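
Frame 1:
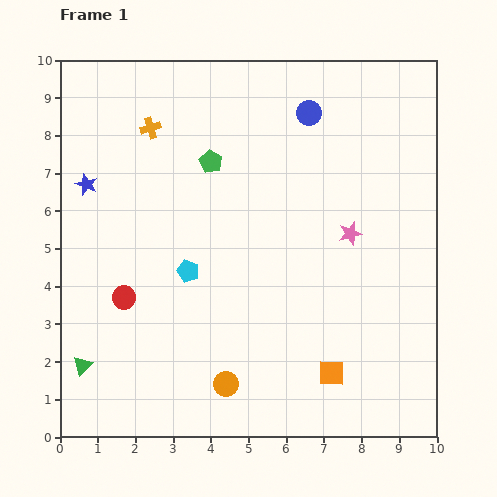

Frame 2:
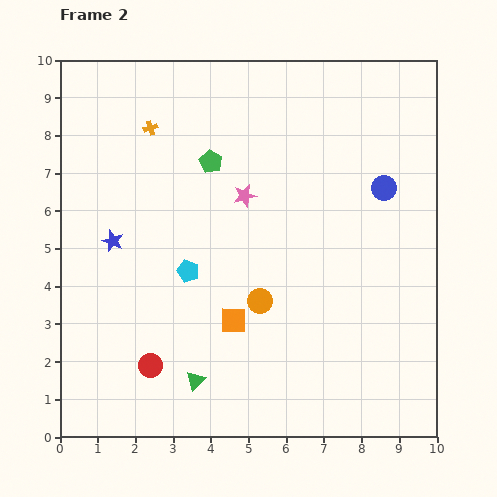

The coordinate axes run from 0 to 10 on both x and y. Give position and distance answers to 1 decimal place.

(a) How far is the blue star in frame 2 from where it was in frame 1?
1.7

The blue star moved from (0.7, 6.7) to (1.4, 5.2), a distance of √(0.7² + 1.5²) ≈ 1.7.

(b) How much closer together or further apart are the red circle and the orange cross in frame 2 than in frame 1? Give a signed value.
+1.7

Distance in frame 1: 4.6. Distance in frame 2: 6.3.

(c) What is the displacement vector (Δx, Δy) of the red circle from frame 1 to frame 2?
(0.7, -1.8)

The red circle was at (1.7, 3.7) in frame 1 and (2.4, 1.9) in frame 2.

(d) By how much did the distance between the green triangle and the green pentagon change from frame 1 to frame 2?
-0.6

Distance in frame 1: 6.4. Distance in frame 2: 5.8.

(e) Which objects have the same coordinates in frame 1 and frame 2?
the cyan pentagon, the green pentagon, the orange cross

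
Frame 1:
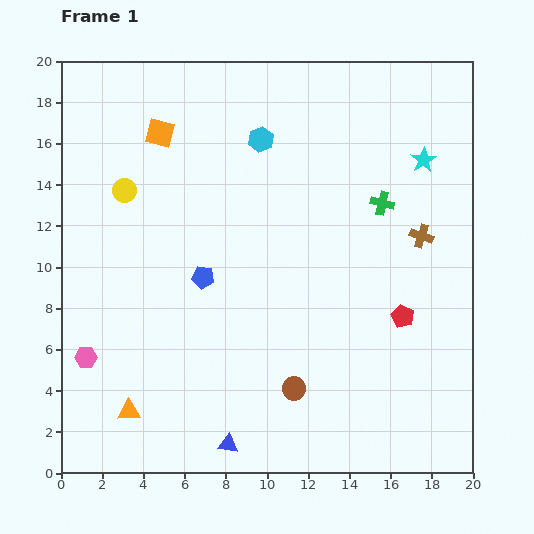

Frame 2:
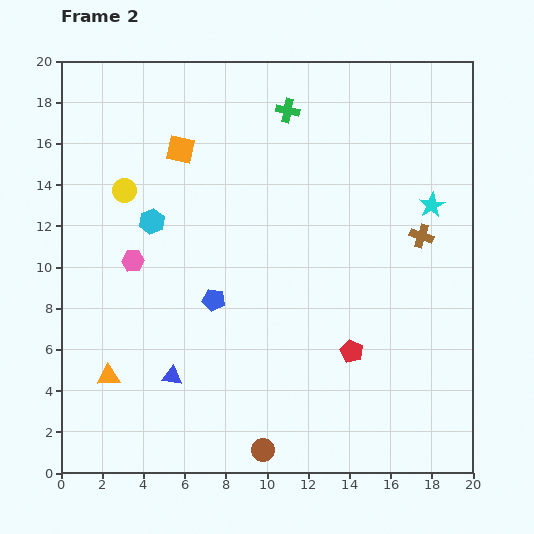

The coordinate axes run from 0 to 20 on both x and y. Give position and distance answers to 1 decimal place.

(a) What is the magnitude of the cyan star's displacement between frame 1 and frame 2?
2.2

The cyan star moved from (17.6, 15.2) to (18.0, 13.0), a distance of √(0.4² + 2.2²) ≈ 2.2.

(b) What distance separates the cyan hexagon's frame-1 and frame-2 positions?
6.6

The cyan hexagon moved from (9.7, 16.2) to (4.4, 12.2), a distance of √(5.3² + 4.0²) ≈ 6.6.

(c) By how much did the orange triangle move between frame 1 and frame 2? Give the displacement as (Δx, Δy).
(-1.0, 1.7)

The orange triangle was at (3.3, 3.0) in frame 1 and (2.3, 4.7) in frame 2.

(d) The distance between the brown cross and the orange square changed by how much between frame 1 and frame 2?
-1.2

Distance in frame 1: 13.6. Distance in frame 2: 12.4.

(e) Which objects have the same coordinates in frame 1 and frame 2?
the yellow circle, the brown cross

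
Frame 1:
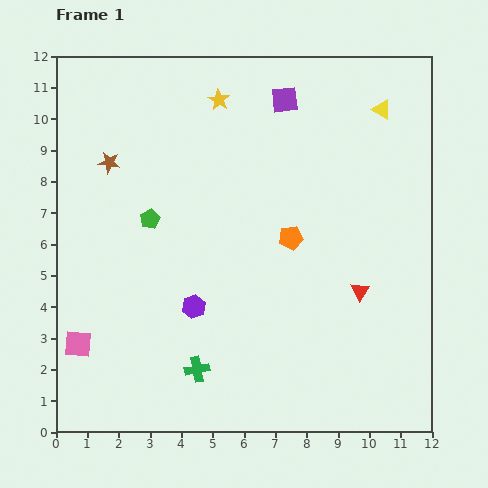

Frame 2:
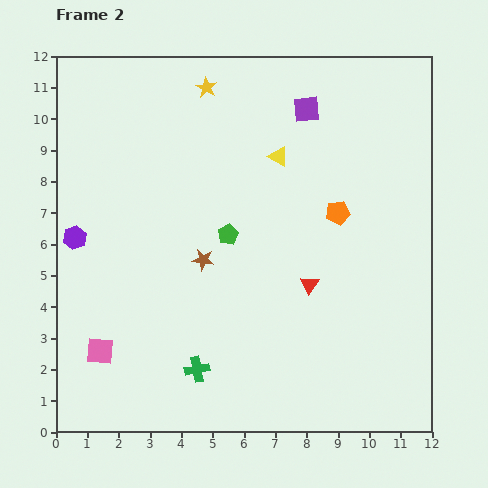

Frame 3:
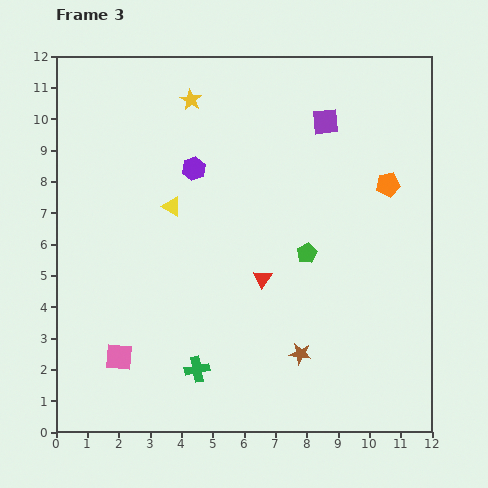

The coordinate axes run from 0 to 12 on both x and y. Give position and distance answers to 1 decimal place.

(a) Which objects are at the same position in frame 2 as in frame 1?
the green cross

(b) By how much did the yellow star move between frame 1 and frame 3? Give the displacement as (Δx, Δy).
(-0.9, 0.0)

The yellow star was at (5.2, 10.6) in frame 1 and (4.3, 10.6) in frame 3.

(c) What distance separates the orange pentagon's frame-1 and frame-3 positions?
3.5

The orange pentagon moved from (7.5, 6.2) to (10.6, 7.9), a distance of √(3.1² + 1.7²) ≈ 3.5.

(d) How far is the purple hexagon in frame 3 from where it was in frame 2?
4.4

The purple hexagon moved from (0.6, 6.2) to (4.4, 8.4), a distance of √(3.8² + 2.2²) ≈ 4.4.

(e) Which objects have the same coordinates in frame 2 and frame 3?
the green cross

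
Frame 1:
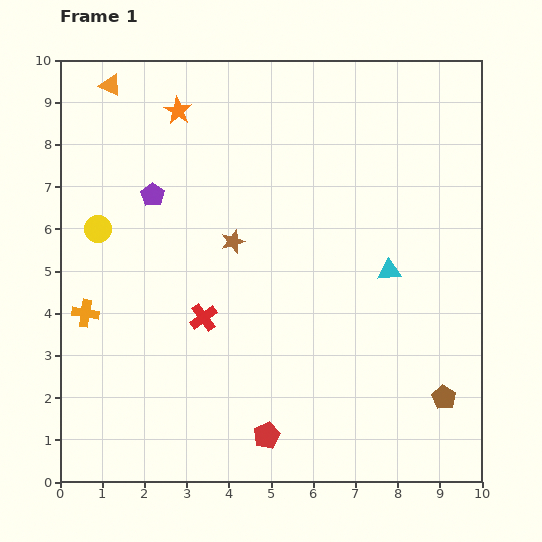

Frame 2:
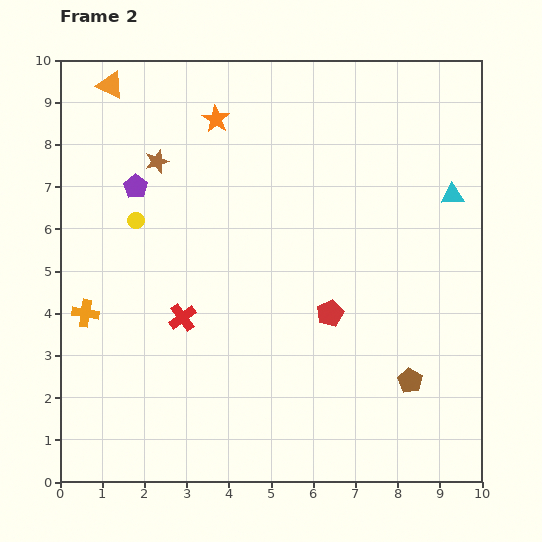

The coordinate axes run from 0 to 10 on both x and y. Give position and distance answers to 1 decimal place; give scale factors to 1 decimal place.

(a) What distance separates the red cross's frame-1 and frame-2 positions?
0.5

The red cross moved from (3.4, 3.9) to (2.9, 3.9), a distance of √(0.5² + 0.0²) ≈ 0.5.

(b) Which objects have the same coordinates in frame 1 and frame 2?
the orange triangle, the orange cross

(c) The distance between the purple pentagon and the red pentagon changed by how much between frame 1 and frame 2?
-0.8

Distance in frame 1: 6.3. Distance in frame 2: 5.5.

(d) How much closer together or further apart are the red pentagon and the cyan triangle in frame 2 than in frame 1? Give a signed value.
-0.9

Distance in frame 1: 4.9. Distance in frame 2: 4.0.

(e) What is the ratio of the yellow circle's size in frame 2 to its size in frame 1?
0.6×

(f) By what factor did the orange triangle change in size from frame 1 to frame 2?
1.3×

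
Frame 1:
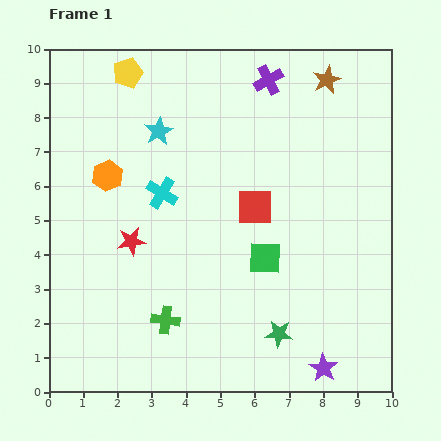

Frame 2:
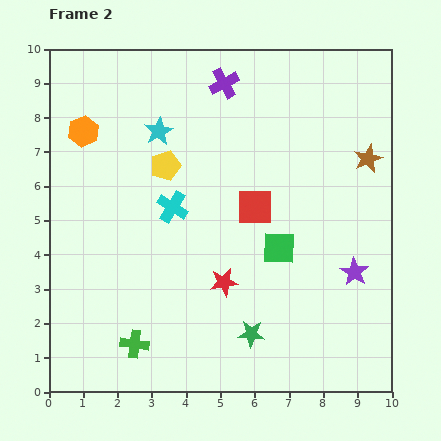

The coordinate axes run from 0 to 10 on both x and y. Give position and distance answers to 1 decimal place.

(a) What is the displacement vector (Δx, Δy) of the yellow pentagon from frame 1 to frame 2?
(1.1, -2.7)

The yellow pentagon was at (2.3, 9.3) in frame 1 and (3.4, 6.6) in frame 2.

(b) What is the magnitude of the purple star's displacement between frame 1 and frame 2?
2.9

The purple star moved from (8.0, 0.7) to (8.9, 3.5), a distance of √(0.9² + 2.8²) ≈ 2.9.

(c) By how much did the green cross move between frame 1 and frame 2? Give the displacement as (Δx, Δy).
(-0.9, -0.7)

The green cross was at (3.4, 2.1) in frame 1 and (2.5, 1.4) in frame 2.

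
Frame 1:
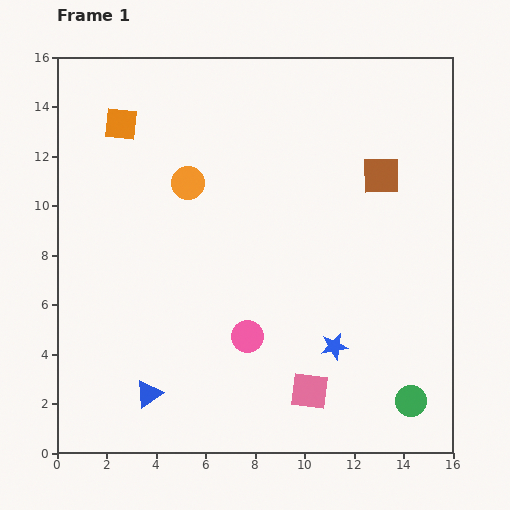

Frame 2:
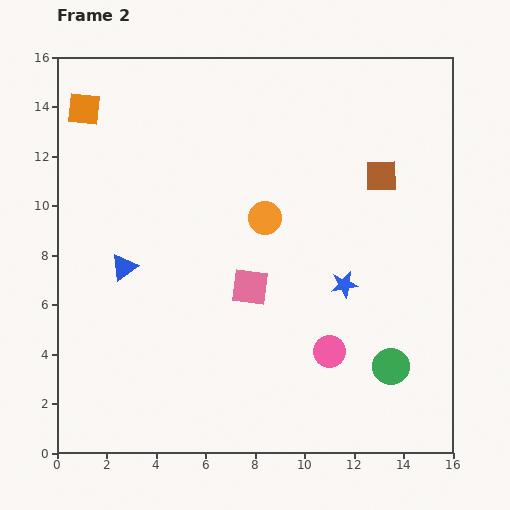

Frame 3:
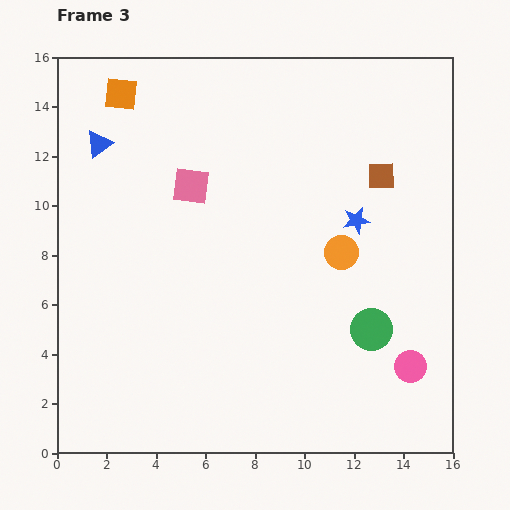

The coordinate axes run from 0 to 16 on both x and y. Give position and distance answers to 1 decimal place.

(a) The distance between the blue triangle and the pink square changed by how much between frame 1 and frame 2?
-1.3

Distance in frame 1: 6.5. Distance in frame 2: 5.2.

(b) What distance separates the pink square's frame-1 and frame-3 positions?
9.6

The pink square moved from (10.2, 2.5) to (5.4, 10.8), a distance of √(4.8² + 8.3²) ≈ 9.6.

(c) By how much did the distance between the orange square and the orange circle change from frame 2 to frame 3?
+2.5

Distance in frame 2: 8.5. Distance in frame 3: 11.0.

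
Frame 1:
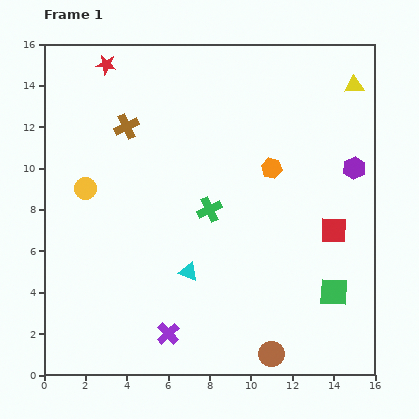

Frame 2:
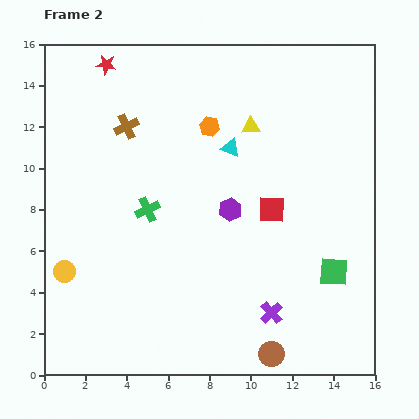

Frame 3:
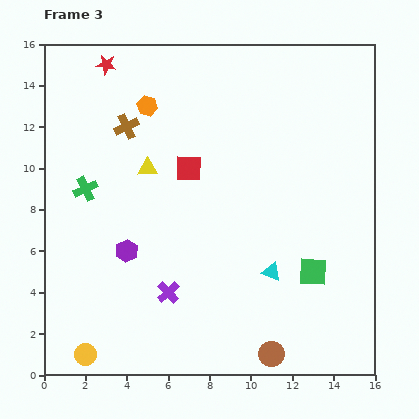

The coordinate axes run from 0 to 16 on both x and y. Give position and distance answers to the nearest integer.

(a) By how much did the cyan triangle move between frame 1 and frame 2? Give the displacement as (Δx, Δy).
(2, 6)

The cyan triangle was at (7, 5) in frame 1 and (9, 11) in frame 2.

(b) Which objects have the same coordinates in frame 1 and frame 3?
the brown circle, the red star, the brown cross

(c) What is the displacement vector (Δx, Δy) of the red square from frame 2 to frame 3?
(-4, 2)

The red square was at (11, 8) in frame 2 and (7, 10) in frame 3.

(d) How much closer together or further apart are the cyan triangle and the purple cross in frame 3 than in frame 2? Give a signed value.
-3

Distance in frame 2: 8. Distance in frame 3: 5.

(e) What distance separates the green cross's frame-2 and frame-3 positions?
3

The green cross moved from (5, 8) to (2, 9), a distance of √(3² + 1²) ≈ 3.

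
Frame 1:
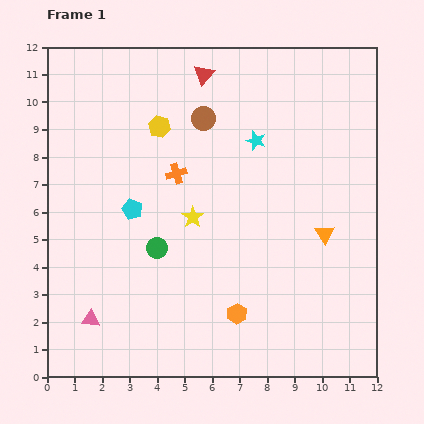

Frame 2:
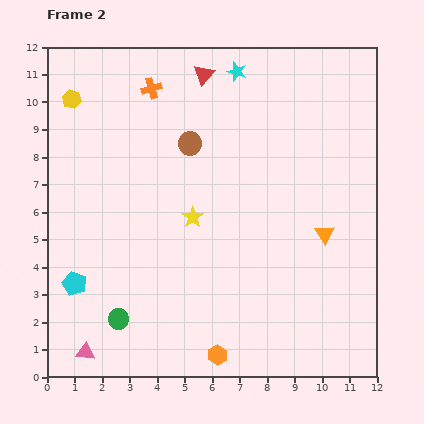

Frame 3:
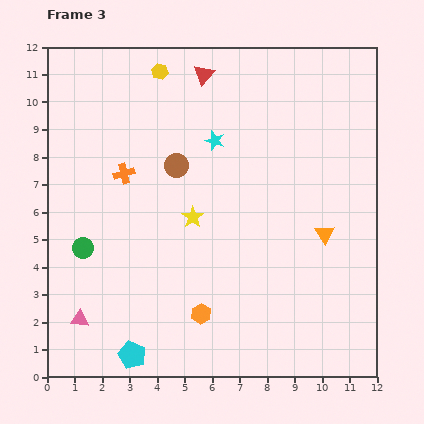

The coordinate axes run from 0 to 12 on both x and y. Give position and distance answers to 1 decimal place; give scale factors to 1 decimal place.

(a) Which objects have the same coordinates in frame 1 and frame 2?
the red triangle, the orange triangle, the yellow star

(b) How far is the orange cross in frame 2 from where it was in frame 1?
3.2

The orange cross moved from (4.7, 7.4) to (3.8, 10.5), a distance of √(0.9² + 3.1²) ≈ 3.2.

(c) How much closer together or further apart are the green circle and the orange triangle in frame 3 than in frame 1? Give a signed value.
+2.7

Distance in frame 1: 6.1. Distance in frame 3: 8.8.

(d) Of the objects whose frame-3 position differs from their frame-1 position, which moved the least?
the pink triangle

(moved 0.4)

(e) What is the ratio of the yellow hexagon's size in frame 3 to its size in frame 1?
0.7×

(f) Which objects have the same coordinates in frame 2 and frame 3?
the red triangle, the orange triangle, the yellow star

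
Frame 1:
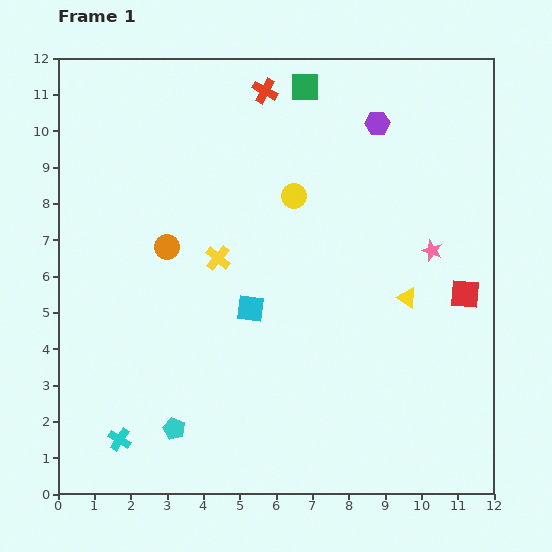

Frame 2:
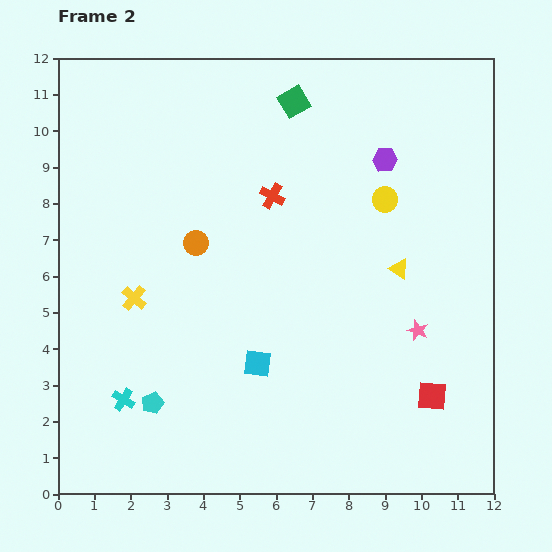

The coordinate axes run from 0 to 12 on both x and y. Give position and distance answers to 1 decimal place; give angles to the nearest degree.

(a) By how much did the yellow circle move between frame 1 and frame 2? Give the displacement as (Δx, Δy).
(2.5, -0.1)

The yellow circle was at (6.5, 8.2) in frame 1 and (9.0, 8.1) in frame 2.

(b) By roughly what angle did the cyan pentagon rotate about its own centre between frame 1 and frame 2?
25° clockwise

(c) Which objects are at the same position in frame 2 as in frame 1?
none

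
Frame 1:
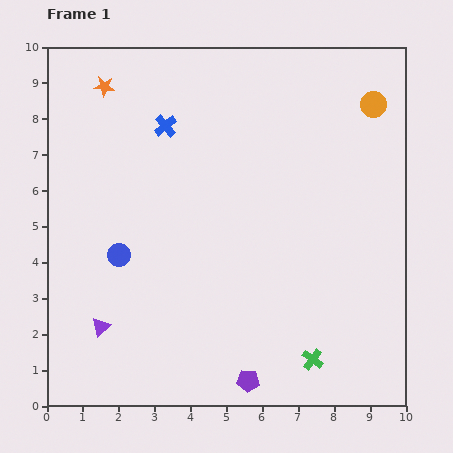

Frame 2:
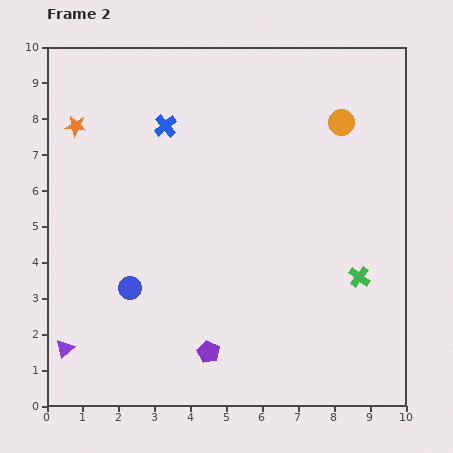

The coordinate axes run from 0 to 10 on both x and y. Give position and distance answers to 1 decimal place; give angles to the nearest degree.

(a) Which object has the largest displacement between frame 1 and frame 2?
the green cross

(moved 2.6; next 1.4)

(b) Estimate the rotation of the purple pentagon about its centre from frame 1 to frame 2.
24° clockwise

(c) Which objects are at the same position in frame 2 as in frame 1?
the blue cross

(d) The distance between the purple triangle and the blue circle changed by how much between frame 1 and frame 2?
+0.4

Distance in frame 1: 2.1. Distance in frame 2: 2.5.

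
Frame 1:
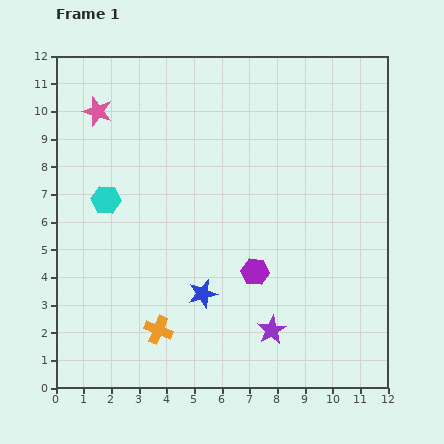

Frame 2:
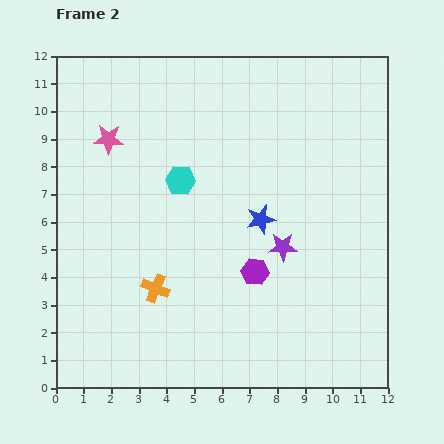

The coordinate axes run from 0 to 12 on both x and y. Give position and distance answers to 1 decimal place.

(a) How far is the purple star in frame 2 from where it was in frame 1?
3.0

The purple star moved from (7.8, 2.1) to (8.2, 5.1), a distance of √(0.4² + 3.0²) ≈ 3.0.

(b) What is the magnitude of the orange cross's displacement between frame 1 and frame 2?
1.5

The orange cross moved from (3.7, 2.1) to (3.6, 3.6), a distance of √(0.1² + 1.5²) ≈ 1.5.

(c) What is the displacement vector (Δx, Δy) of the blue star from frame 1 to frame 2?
(2.1, 2.7)

The blue star was at (5.3, 3.4) in frame 1 and (7.4, 6.1) in frame 2.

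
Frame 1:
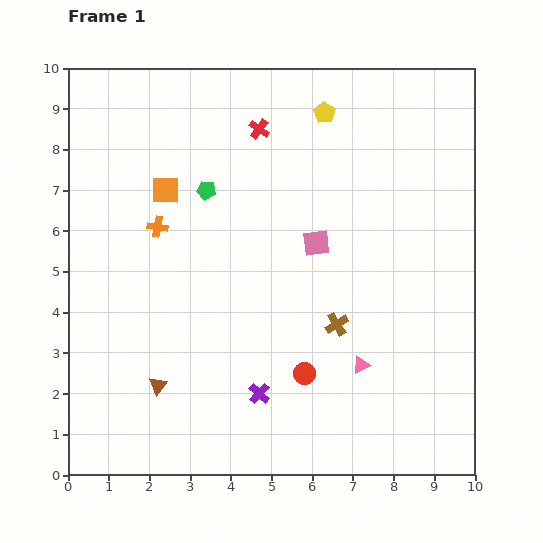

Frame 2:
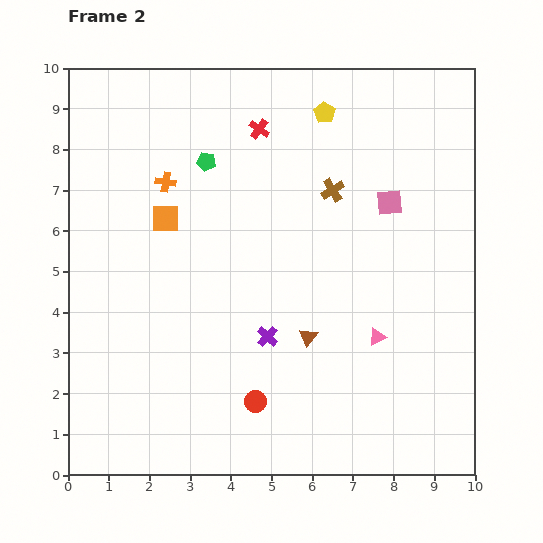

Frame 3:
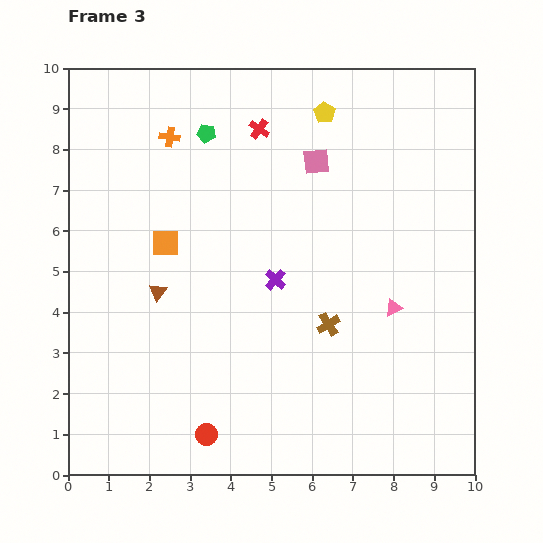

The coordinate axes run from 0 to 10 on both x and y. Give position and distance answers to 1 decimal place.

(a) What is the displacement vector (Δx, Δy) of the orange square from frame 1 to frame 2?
(0.0, -0.7)

The orange square was at (2.4, 7.0) in frame 1 and (2.4, 6.3) in frame 2.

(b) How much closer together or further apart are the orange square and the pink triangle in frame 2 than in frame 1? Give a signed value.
-0.4

Distance in frame 1: 6.4. Distance in frame 2: 6.0.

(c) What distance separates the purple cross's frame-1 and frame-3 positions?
2.8

The purple cross moved from (4.7, 2.0) to (5.1, 4.8), a distance of √(0.4² + 2.8²) ≈ 2.8.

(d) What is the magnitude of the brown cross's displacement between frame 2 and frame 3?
3.3

The brown cross moved from (6.5, 7.0) to (6.4, 3.7), a distance of √(0.1² + 3.3²) ≈ 3.3.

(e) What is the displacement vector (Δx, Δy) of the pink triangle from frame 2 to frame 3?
(0.4, 0.7)

The pink triangle was at (7.6, 3.4) in frame 2 and (8.0, 4.1) in frame 3.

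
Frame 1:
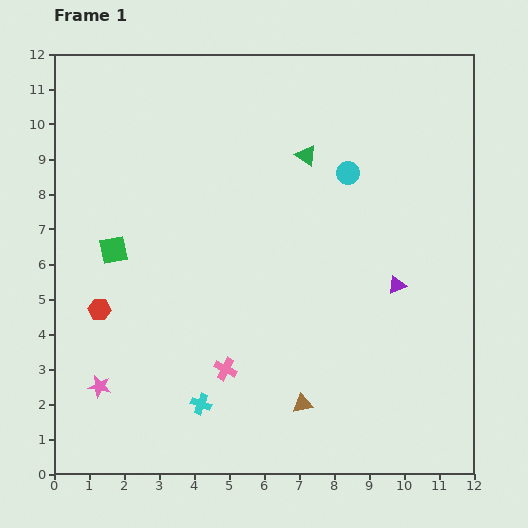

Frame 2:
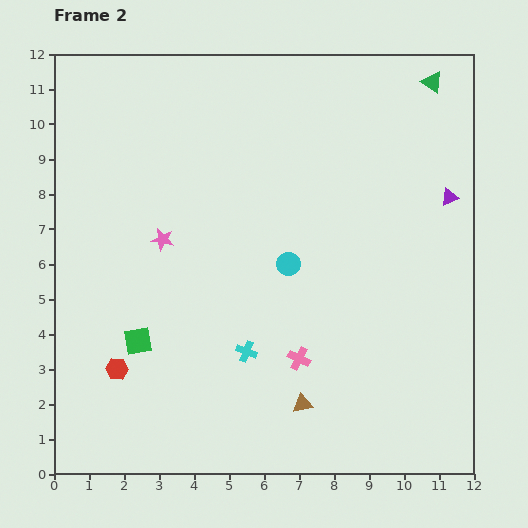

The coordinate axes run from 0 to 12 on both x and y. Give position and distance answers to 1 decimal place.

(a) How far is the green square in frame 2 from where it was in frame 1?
2.7

The green square moved from (1.7, 6.4) to (2.4, 3.8), a distance of √(0.7² + 2.6²) ≈ 2.7.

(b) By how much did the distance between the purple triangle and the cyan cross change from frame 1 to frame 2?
+0.7

Distance in frame 1: 6.6. Distance in frame 2: 7.3.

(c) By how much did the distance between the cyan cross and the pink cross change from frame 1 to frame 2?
+0.3

Distance in frame 1: 1.2. Distance in frame 2: 1.5.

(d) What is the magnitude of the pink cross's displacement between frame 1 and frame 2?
2.1

The pink cross moved from (4.9, 3.0) to (7.0, 3.3), a distance of √(2.1² + 0.3²) ≈ 2.1.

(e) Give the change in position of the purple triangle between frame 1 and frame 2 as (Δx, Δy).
(1.5, 2.5)

The purple triangle was at (9.8, 5.4) in frame 1 and (11.3, 7.9) in frame 2.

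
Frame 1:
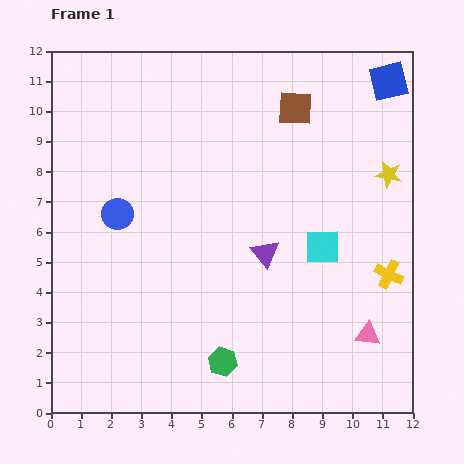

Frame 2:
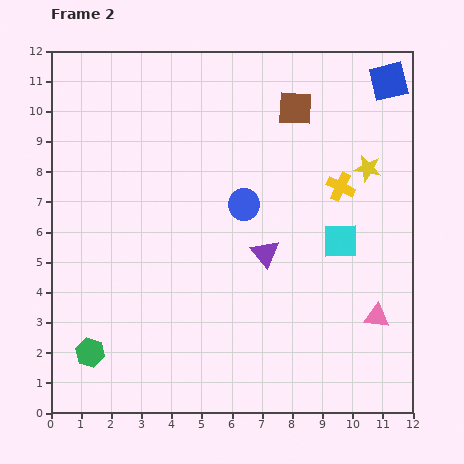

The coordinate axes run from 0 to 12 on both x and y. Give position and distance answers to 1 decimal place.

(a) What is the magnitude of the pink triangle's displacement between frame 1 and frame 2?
0.7

The pink triangle moved from (10.5, 2.6) to (10.8, 3.2), a distance of √(0.3² + 0.6²) ≈ 0.7.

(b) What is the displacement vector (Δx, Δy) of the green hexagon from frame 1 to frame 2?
(-4.4, 0.3)

The green hexagon was at (5.7, 1.7) in frame 1 and (1.3, 2.0) in frame 2.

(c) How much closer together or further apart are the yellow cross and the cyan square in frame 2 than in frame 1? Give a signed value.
-0.6

Distance in frame 1: 2.4. Distance in frame 2: 1.8.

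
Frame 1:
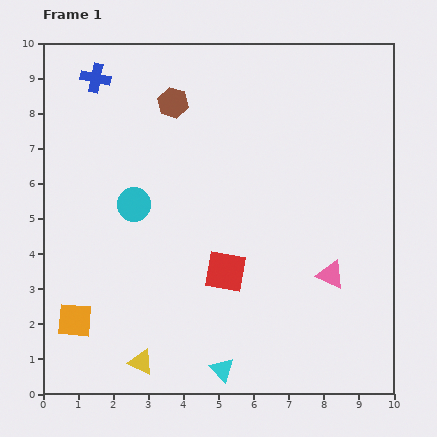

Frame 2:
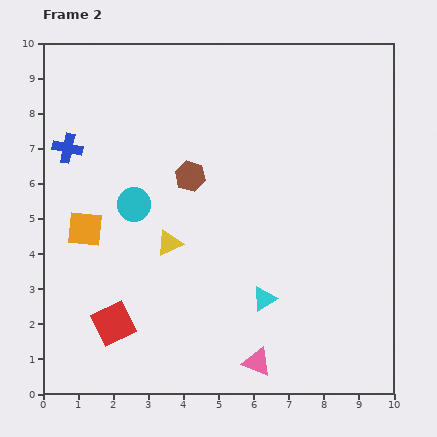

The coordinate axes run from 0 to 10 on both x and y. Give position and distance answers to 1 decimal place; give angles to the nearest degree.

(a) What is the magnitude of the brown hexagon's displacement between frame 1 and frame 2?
2.2

The brown hexagon moved from (3.7, 8.3) to (4.2, 6.2), a distance of √(0.5² + 2.1²) ≈ 2.2.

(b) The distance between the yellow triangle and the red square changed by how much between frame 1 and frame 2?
-0.7

Distance in frame 1: 3.5. Distance in frame 2: 2.8.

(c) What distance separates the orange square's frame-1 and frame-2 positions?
2.6

The orange square moved from (0.9, 2.1) to (1.2, 4.7), a distance of √(0.3² + 2.6²) ≈ 2.6.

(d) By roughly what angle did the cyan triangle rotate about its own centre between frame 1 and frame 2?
41° clockwise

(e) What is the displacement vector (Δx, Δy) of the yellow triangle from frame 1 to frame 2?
(0.8, 3.4)

The yellow triangle was at (2.8, 0.9) in frame 1 and (3.6, 4.3) in frame 2.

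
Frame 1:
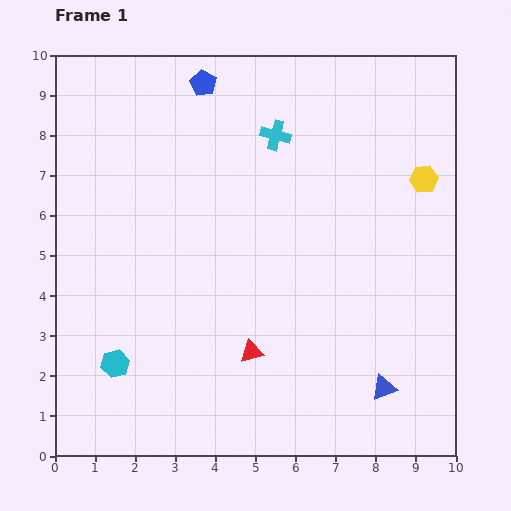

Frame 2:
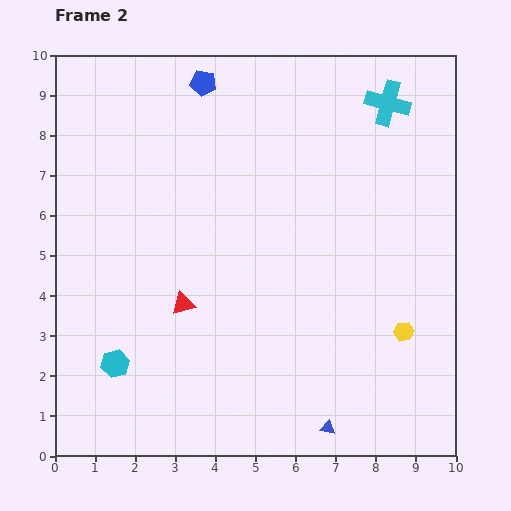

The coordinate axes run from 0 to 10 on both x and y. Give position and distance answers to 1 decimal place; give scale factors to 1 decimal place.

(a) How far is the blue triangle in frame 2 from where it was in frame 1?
1.7

The blue triangle moved from (8.2, 1.7) to (6.8, 0.7), a distance of √(1.4² + 1.0²) ≈ 1.7.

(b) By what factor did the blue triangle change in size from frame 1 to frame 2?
0.6×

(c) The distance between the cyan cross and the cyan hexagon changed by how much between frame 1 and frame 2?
+2.4

Distance in frame 1: 7.0. Distance in frame 2: 9.4.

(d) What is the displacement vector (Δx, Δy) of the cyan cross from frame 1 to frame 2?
(2.8, 0.8)

The cyan cross was at (5.5, 8.0) in frame 1 and (8.3, 8.8) in frame 2.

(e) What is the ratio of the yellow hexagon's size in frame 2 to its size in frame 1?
0.7×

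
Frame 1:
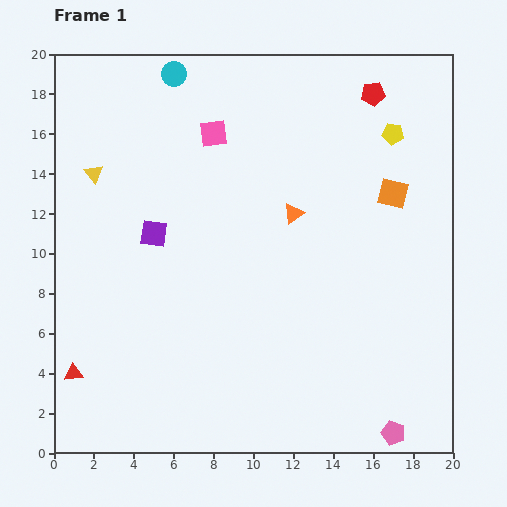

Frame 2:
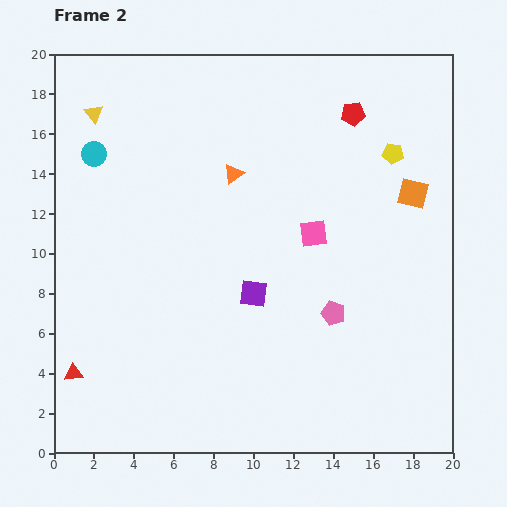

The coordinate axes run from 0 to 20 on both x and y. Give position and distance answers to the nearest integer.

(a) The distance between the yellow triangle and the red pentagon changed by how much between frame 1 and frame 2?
-2

Distance in frame 1: 15. Distance in frame 2: 13.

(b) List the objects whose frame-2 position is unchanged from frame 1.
the red triangle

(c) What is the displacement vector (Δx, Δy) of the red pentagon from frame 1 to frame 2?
(-1, -1)

The red pentagon was at (16, 18) in frame 1 and (15, 17) in frame 2.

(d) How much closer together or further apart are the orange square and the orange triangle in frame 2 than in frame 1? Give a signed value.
+4

Distance in frame 1: 5. Distance in frame 2: 9.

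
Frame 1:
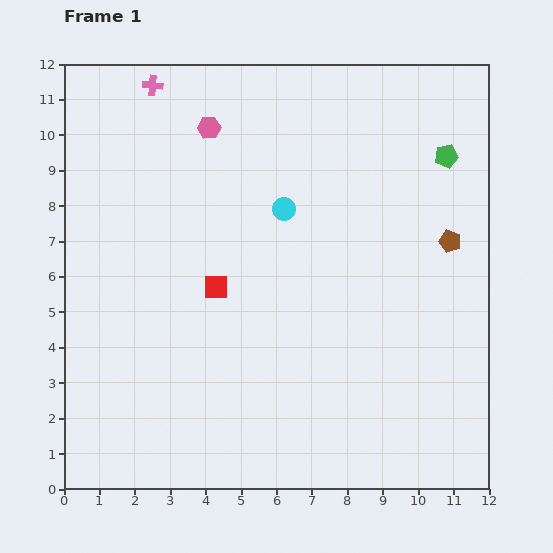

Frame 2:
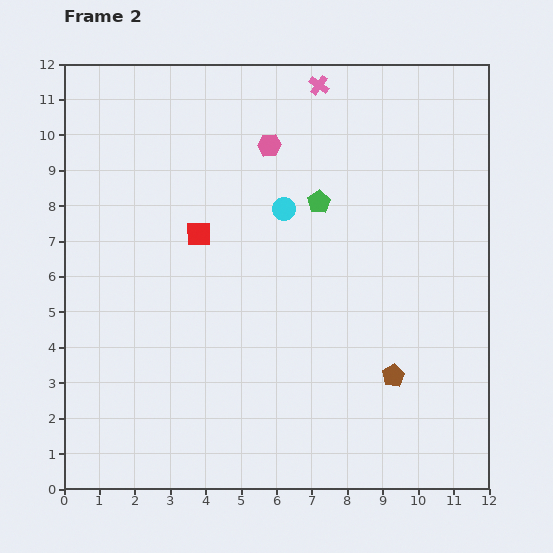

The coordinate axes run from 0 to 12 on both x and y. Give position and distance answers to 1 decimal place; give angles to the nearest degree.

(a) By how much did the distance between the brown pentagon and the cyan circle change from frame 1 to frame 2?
+0.8

Distance in frame 1: 4.8. Distance in frame 2: 5.6.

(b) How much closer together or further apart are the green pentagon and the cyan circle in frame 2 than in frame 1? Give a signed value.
-3.8

Distance in frame 1: 4.8. Distance in frame 2: 1.0.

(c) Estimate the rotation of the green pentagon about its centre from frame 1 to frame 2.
20° counter-clockwise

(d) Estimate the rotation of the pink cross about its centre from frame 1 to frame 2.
29° clockwise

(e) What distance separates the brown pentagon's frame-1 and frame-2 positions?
4.1

The brown pentagon moved from (10.9, 7.0) to (9.3, 3.2), a distance of √(1.6² + 3.8²) ≈ 4.1.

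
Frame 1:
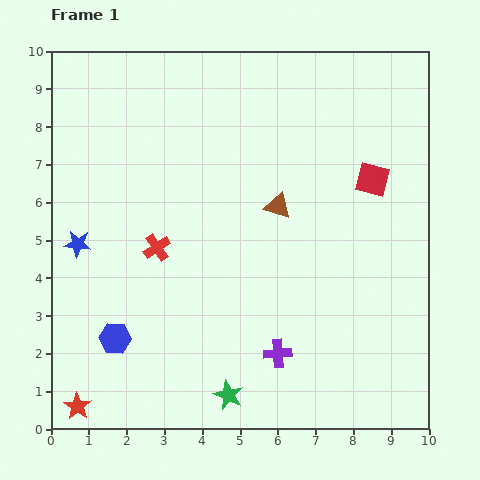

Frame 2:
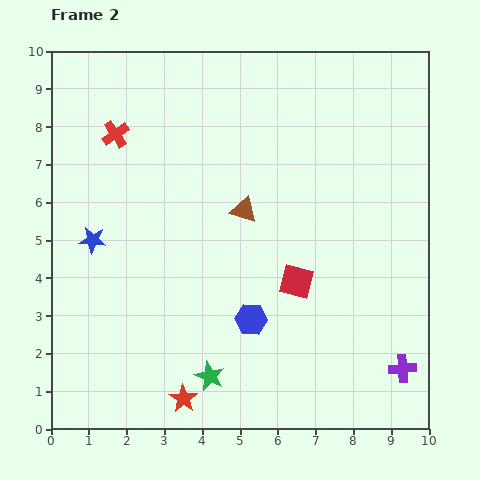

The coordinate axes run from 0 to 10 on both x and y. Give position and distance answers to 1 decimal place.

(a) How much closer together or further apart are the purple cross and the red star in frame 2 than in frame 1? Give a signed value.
+0.4

Distance in frame 1: 5.5. Distance in frame 2: 5.9.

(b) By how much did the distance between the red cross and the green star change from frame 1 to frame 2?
+2.6

Distance in frame 1: 4.3. Distance in frame 2: 6.9.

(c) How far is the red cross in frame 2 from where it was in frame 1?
3.2

The red cross moved from (2.8, 4.8) to (1.7, 7.8), a distance of √(1.1² + 3.0²) ≈ 3.2.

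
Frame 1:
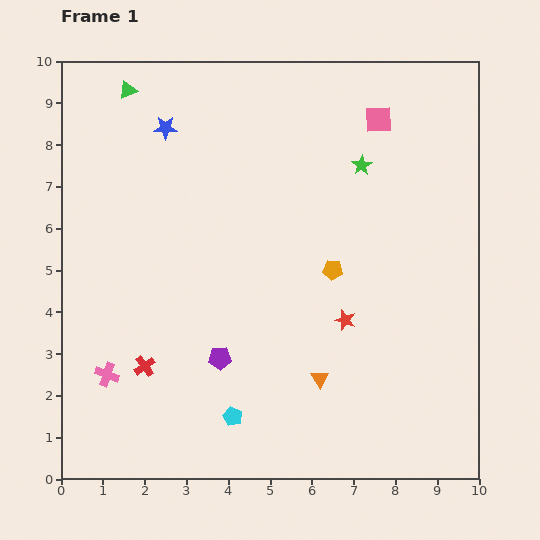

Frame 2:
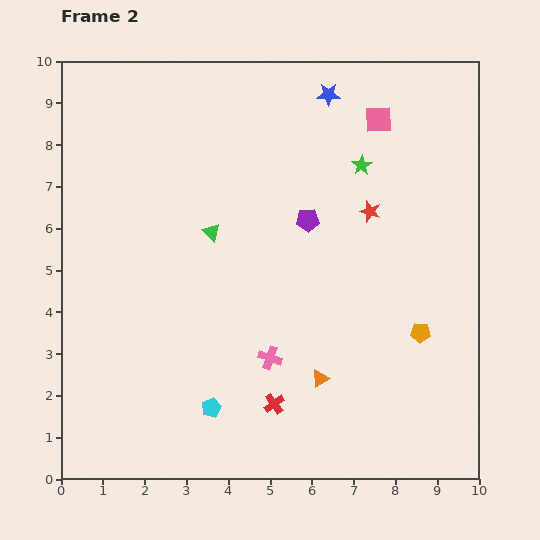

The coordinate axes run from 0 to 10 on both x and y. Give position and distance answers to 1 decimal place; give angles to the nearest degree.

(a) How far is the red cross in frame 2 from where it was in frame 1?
3.2

The red cross moved from (2.0, 2.7) to (5.1, 1.8), a distance of √(3.1² + 0.9²) ≈ 3.2.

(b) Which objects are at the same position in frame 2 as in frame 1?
the orange triangle, the green star, the pink square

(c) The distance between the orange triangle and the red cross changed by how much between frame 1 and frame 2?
-2.9

Distance in frame 1: 4.2. Distance in frame 2: 1.3.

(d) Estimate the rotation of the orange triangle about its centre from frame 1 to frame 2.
31° clockwise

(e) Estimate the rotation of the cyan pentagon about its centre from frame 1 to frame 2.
25° clockwise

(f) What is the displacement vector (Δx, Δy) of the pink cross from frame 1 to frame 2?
(3.9, 0.4)

The pink cross was at (1.1, 2.5) in frame 1 and (5.0, 2.9) in frame 2.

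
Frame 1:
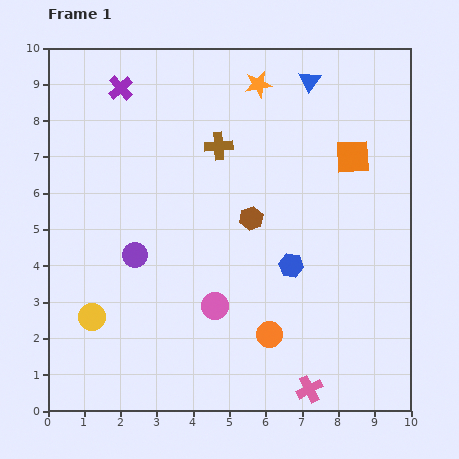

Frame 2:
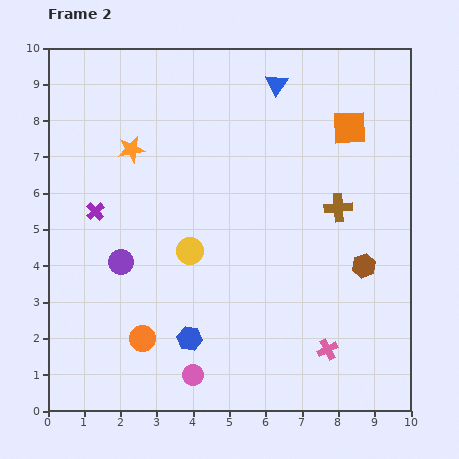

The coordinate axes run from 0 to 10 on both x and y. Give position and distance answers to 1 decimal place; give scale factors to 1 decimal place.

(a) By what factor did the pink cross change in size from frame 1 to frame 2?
0.8×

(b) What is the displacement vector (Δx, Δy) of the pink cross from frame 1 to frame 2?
(0.5, 1.1)

The pink cross was at (7.2, 0.6) in frame 1 and (7.7, 1.7) in frame 2.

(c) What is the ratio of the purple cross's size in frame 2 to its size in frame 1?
0.7×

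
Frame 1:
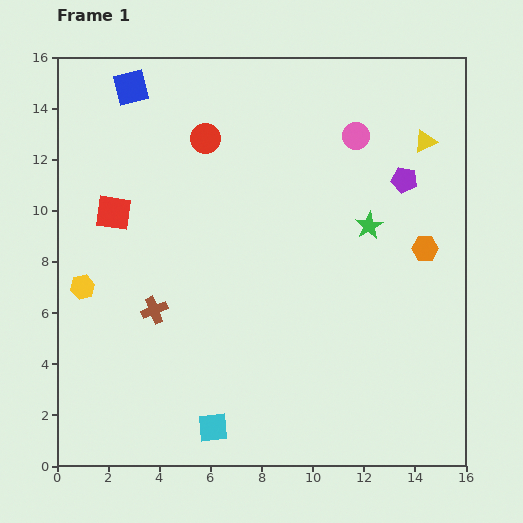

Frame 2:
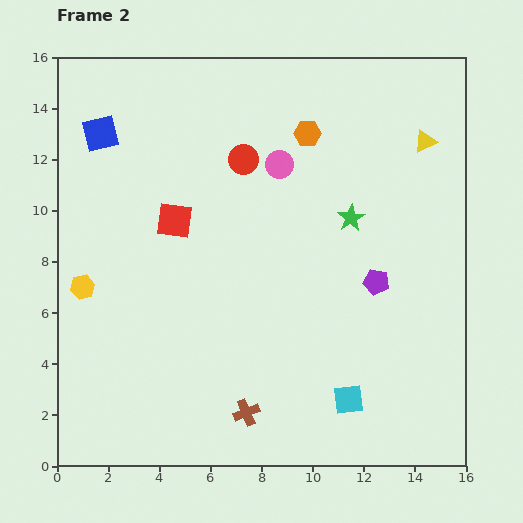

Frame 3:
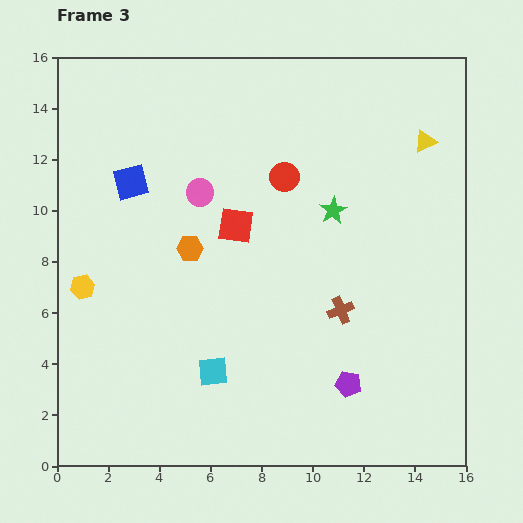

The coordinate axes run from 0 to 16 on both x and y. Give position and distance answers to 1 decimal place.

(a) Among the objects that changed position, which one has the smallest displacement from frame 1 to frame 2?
the green star

(moved 0.8)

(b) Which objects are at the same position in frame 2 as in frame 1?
the yellow triangle, the yellow hexagon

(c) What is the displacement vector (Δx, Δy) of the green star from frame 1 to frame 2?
(-0.7, 0.3)

The green star was at (12.2, 9.4) in frame 1 and (11.5, 9.7) in frame 2.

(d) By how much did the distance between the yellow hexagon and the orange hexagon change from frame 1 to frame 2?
-2.8

Distance in frame 1: 13.5. Distance in frame 2: 10.7.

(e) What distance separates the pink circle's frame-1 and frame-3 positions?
6.5

The pink circle moved from (11.7, 12.9) to (5.6, 10.7), a distance of √(6.1² + 2.2²) ≈ 6.5.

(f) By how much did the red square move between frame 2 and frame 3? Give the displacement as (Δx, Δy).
(2.4, -0.2)

The red square was at (4.6, 9.6) in frame 2 and (7.0, 9.4) in frame 3.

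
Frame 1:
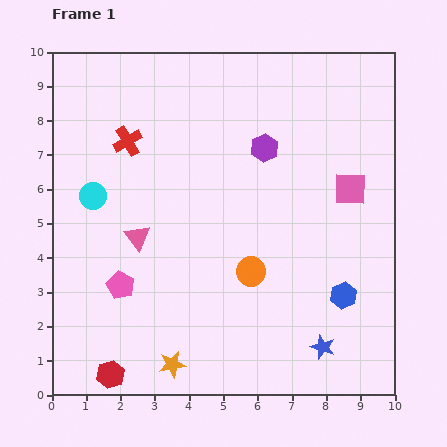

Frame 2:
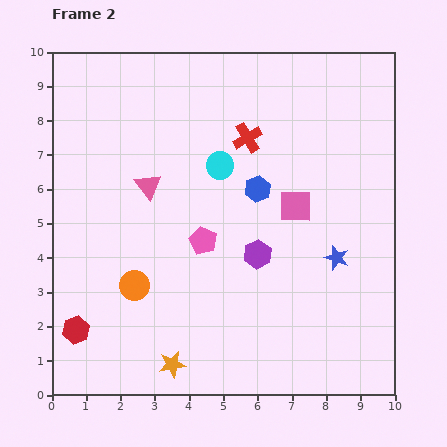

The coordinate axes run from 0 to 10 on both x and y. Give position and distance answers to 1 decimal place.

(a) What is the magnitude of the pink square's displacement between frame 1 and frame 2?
1.7

The pink square moved from (8.7, 6.0) to (7.1, 5.5), a distance of √(1.6² + 0.5²) ≈ 1.7.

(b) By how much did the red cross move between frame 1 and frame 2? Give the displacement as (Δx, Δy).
(3.5, 0.1)

The red cross was at (2.2, 7.4) in frame 1 and (5.7, 7.5) in frame 2.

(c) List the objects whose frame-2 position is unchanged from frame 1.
the orange star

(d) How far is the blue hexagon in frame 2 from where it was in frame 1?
4.0

The blue hexagon moved from (8.5, 2.9) to (6.0, 6.0), a distance of √(2.5² + 3.1²) ≈ 4.0.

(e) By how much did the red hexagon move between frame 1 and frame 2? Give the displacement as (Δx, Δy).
(-1.0, 1.3)

The red hexagon was at (1.7, 0.6) in frame 1 and (0.7, 1.9) in frame 2.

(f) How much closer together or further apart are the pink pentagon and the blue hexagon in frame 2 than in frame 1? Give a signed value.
-4.3

Distance in frame 1: 6.5. Distance in frame 2: 2.2.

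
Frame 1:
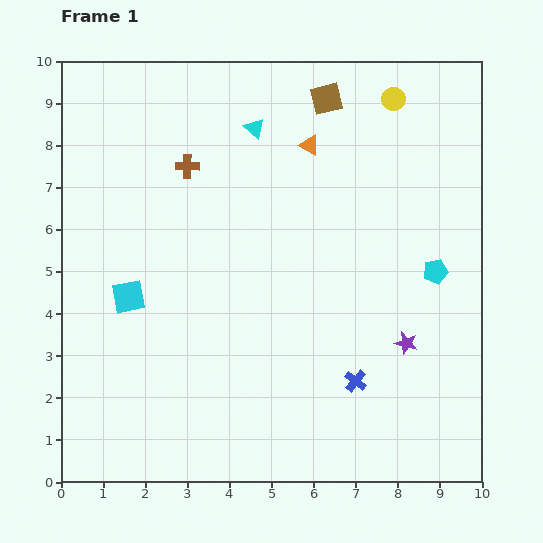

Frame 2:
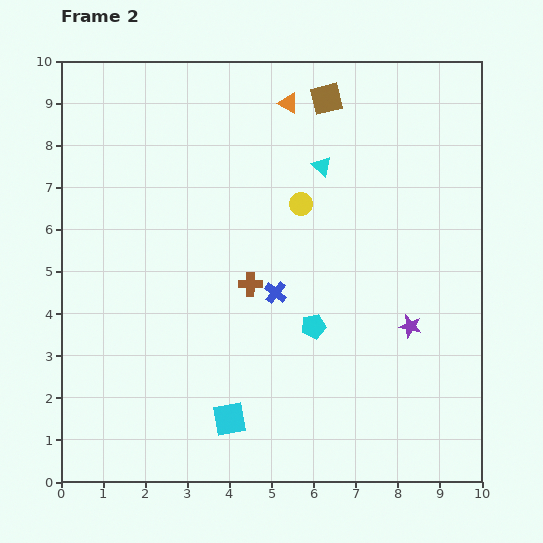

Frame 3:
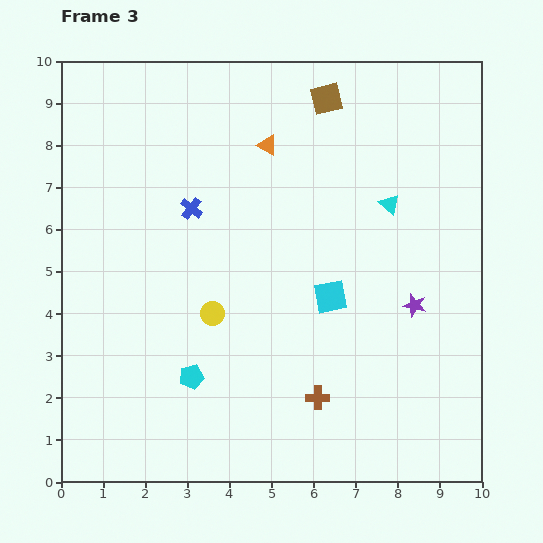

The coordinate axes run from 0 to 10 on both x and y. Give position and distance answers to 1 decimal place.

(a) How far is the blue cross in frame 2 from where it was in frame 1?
2.8

The blue cross moved from (7.0, 2.4) to (5.1, 4.5), a distance of √(1.9² + 2.1²) ≈ 2.8.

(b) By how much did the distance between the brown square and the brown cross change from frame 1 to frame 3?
+3.4

Distance in frame 1: 3.7. Distance in frame 3: 7.1.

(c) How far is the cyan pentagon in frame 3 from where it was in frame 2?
3.1

The cyan pentagon moved from (6.0, 3.7) to (3.1, 2.5), a distance of √(2.9² + 1.2²) ≈ 3.1.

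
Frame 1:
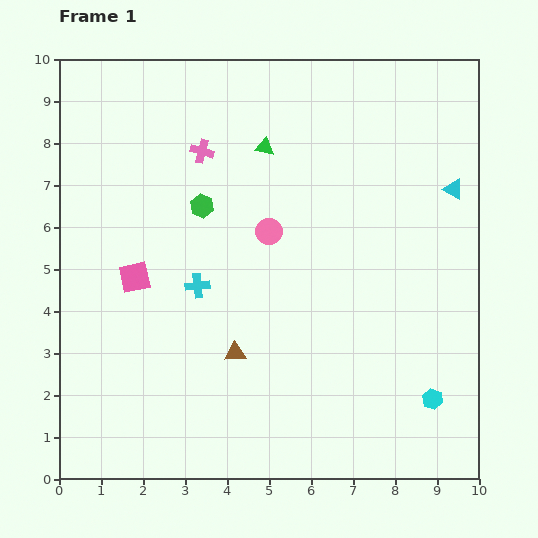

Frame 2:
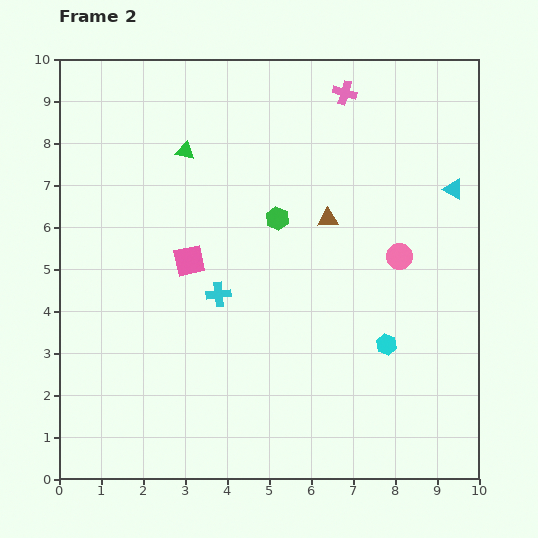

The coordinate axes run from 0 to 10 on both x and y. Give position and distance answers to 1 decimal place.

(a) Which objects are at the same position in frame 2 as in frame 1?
the cyan triangle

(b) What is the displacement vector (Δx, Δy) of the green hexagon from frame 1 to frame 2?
(1.8, -0.3)

The green hexagon was at (3.4, 6.5) in frame 1 and (5.2, 6.2) in frame 2.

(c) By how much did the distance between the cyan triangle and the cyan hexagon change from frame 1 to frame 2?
-1.0

Distance in frame 1: 5.0. Distance in frame 2: 4.0.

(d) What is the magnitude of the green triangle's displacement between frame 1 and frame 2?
1.9

The green triangle moved from (4.9, 7.9) to (3.0, 7.8), a distance of √(1.9² + 0.1²) ≈ 1.9.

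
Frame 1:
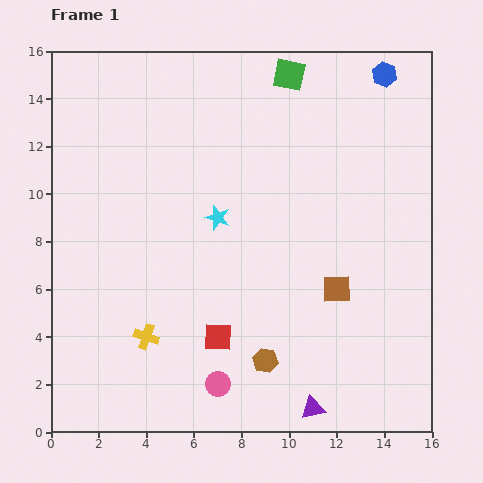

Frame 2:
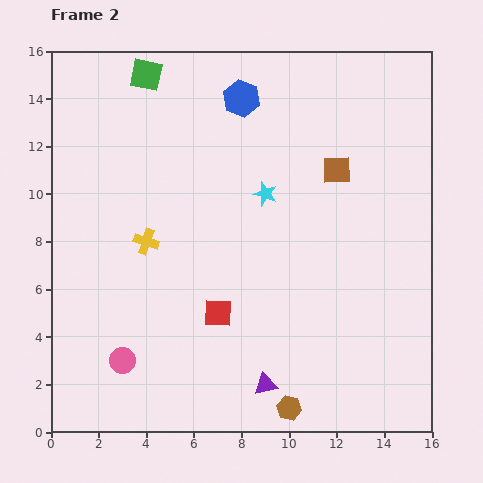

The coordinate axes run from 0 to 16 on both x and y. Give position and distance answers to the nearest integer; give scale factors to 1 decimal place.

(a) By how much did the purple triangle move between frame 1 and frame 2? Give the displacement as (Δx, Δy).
(-2, 1)

The purple triangle was at (11, 1) in frame 1 and (9, 2) in frame 2.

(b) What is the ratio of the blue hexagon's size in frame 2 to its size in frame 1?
1.5×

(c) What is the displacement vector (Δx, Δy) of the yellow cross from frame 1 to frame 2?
(0, 4)

The yellow cross was at (4, 4) in frame 1 and (4, 8) in frame 2.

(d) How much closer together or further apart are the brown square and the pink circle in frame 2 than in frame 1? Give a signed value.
+6

Distance in frame 1: 6. Distance in frame 2: 12.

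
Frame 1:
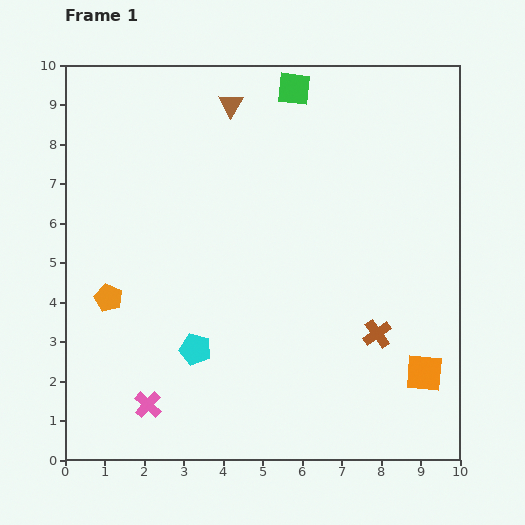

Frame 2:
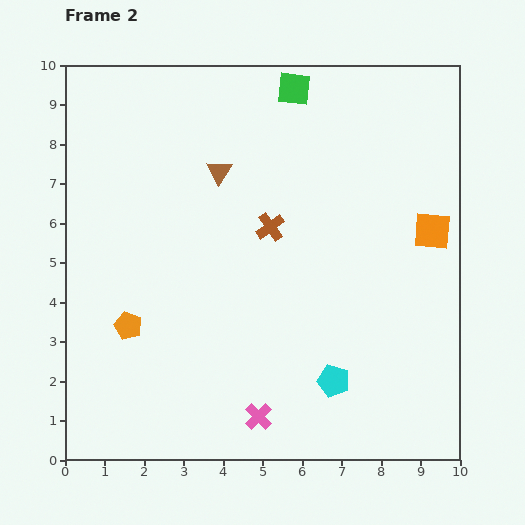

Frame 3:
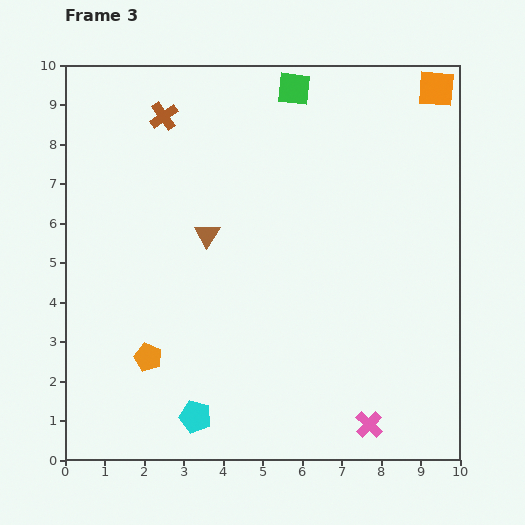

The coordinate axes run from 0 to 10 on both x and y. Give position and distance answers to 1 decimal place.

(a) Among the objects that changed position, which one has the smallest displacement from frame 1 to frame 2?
the orange pentagon

(moved 0.9)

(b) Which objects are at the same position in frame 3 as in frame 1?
the green square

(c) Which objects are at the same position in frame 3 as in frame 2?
the green square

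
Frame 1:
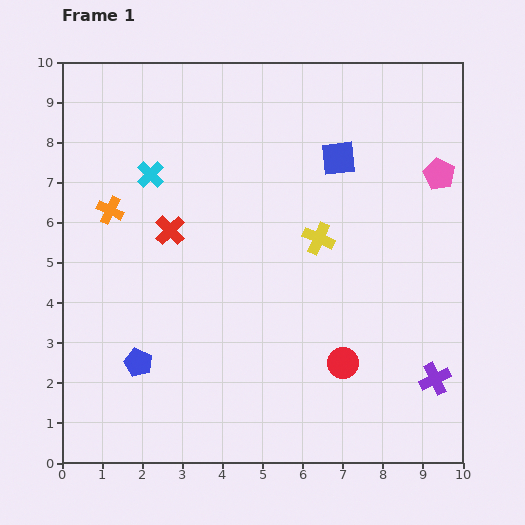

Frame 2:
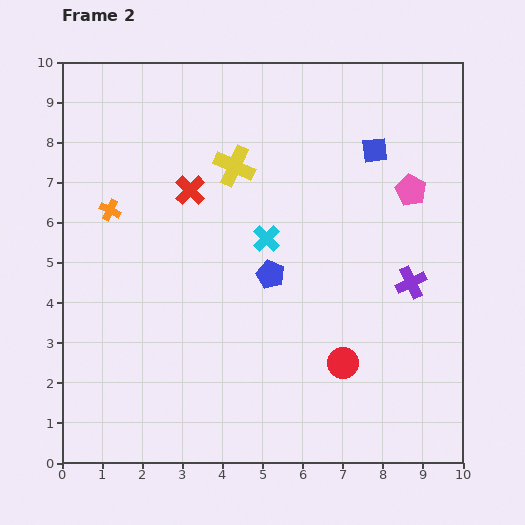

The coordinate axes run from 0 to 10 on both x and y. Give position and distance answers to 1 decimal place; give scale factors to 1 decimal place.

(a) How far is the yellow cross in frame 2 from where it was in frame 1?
2.8

The yellow cross moved from (6.4, 5.6) to (4.3, 7.4), a distance of √(2.1² + 1.8²) ≈ 2.8.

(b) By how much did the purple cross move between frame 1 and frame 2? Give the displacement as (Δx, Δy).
(-0.6, 2.4)

The purple cross was at (9.3, 2.1) in frame 1 and (8.7, 4.5) in frame 2.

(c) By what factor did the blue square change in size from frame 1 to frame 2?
0.7×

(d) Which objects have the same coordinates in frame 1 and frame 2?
the orange cross, the red circle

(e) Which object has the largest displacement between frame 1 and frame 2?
the blue pentagon

(moved 4.0; next 3.3)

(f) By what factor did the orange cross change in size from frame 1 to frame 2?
0.8×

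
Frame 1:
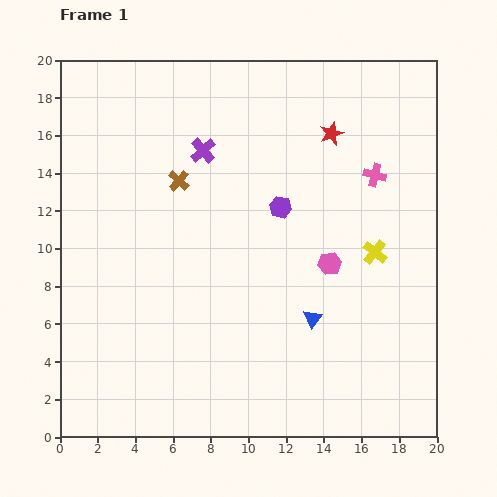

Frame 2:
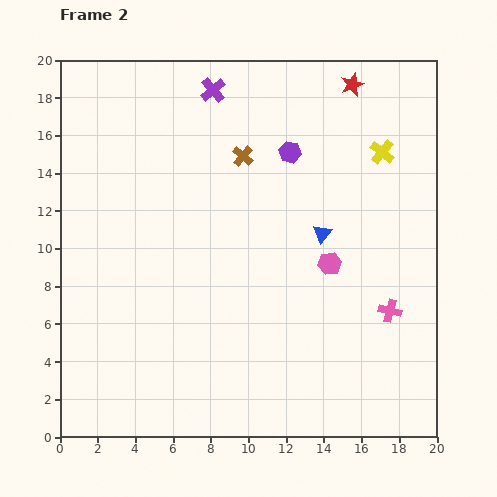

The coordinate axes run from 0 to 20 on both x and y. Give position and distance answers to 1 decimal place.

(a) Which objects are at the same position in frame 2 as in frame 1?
the pink hexagon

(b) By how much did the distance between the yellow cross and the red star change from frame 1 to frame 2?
-2.8

Distance in frame 1: 6.7. Distance in frame 2: 3.9.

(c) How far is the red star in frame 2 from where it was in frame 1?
2.8

The red star moved from (14.4, 16.1) to (15.5, 18.7), a distance of √(1.1² + 2.6²) ≈ 2.8.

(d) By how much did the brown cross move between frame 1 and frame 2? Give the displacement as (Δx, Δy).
(3.4, 1.3)

The brown cross was at (6.3, 13.6) in frame 1 and (9.7, 14.9) in frame 2.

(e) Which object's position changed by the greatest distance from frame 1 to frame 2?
the pink cross

(moved 7.2; next 5.3)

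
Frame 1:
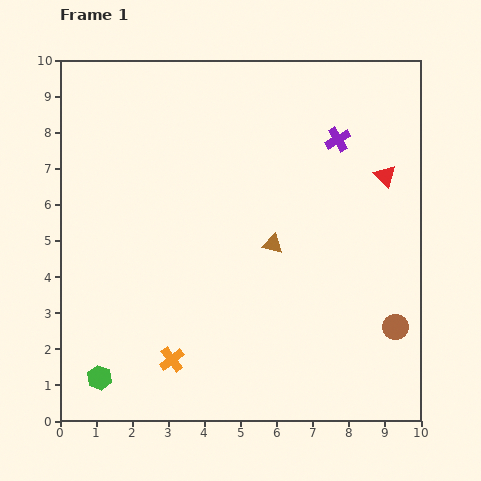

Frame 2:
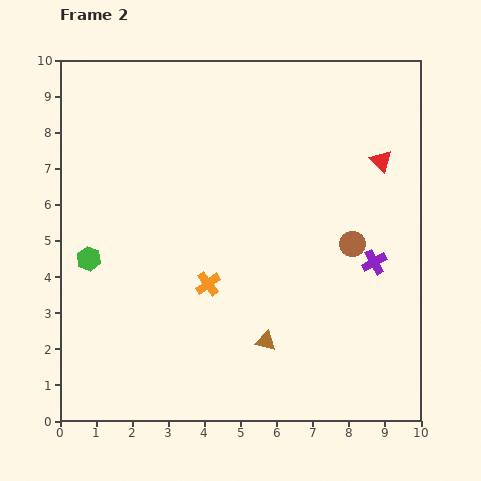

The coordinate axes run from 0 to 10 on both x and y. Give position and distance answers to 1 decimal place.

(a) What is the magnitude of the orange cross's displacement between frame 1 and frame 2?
2.3

The orange cross moved from (3.1, 1.7) to (4.1, 3.8), a distance of √(1.0² + 2.1²) ≈ 2.3.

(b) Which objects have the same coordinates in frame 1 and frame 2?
none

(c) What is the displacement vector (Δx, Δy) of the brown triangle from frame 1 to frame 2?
(-0.2, -2.7)

The brown triangle was at (5.9, 4.9) in frame 1 and (5.7, 2.2) in frame 2.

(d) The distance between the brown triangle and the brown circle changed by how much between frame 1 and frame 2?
-0.5

Distance in frame 1: 4.1. Distance in frame 2: 3.6.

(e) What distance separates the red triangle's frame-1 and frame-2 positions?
0.4

The red triangle moved from (9.0, 6.8) to (8.9, 7.2), a distance of √(0.1² + 0.4²) ≈ 0.4.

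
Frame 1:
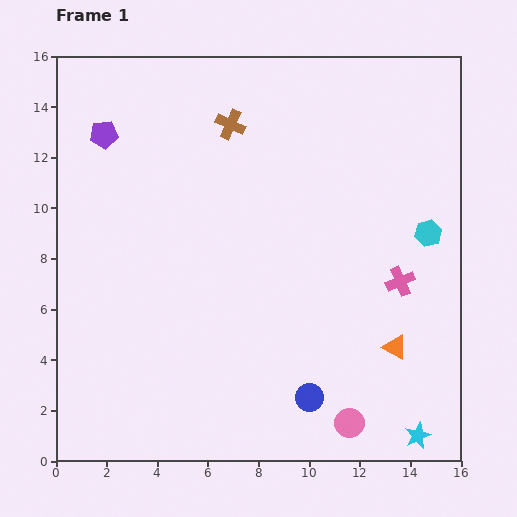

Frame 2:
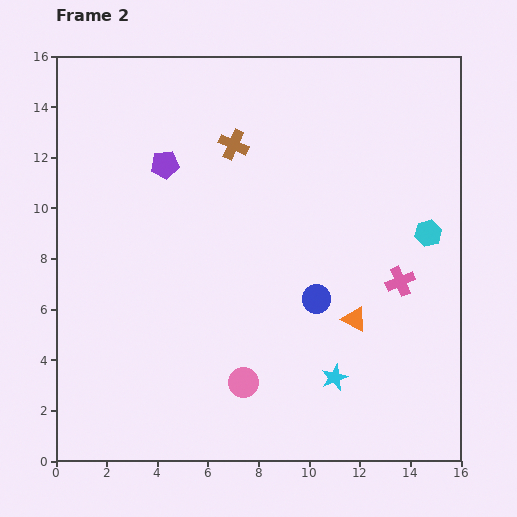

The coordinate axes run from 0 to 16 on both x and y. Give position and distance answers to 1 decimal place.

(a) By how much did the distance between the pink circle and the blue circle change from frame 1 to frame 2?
+2.5

Distance in frame 1: 1.9. Distance in frame 2: 4.4.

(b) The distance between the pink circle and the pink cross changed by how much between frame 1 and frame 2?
+1.5

Distance in frame 1: 5.9. Distance in frame 2: 7.4.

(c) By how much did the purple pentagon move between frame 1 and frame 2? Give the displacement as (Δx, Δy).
(2.4, -1.2)

The purple pentagon was at (1.9, 12.9) in frame 1 and (4.3, 11.7) in frame 2.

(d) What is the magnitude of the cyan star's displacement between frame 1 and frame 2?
4.0

The cyan star moved from (14.3, 1.0) to (11.0, 3.3), a distance of √(3.3² + 2.3²) ≈ 4.0.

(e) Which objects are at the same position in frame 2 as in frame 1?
the cyan hexagon, the pink cross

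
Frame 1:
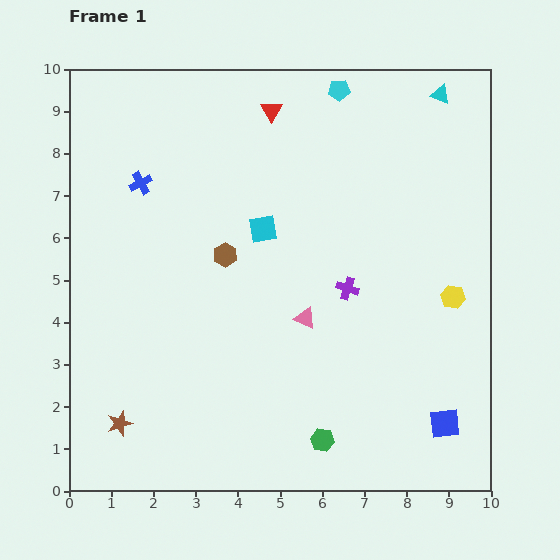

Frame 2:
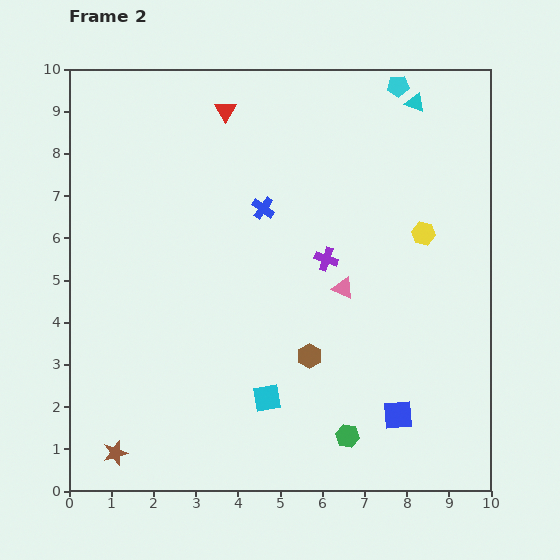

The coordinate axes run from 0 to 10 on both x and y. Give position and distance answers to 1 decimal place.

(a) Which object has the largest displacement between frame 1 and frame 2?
the cyan square

(moved 4.0; next 3.1)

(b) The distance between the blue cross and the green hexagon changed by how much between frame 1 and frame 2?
-1.7

Distance in frame 1: 7.5. Distance in frame 2: 5.8.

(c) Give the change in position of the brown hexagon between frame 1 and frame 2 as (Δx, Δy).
(2.0, -2.4)

The brown hexagon was at (3.7, 5.6) in frame 1 and (5.7, 3.2) in frame 2.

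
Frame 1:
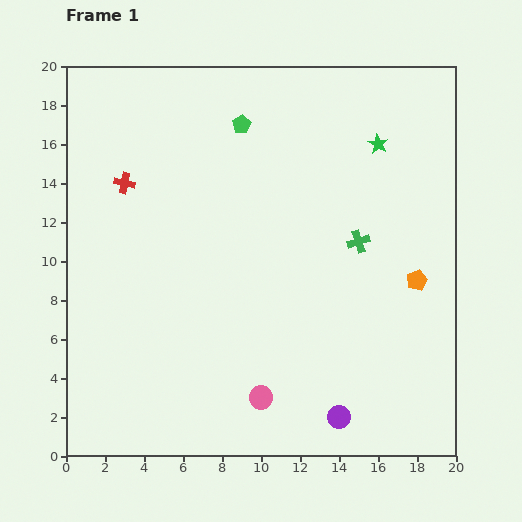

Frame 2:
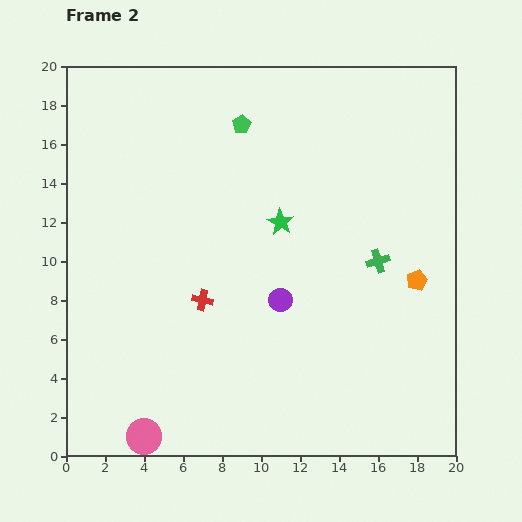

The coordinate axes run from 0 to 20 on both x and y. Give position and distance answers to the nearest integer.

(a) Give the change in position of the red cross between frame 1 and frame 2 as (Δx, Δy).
(4, -6)

The red cross was at (3, 14) in frame 1 and (7, 8) in frame 2.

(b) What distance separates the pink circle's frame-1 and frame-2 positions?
6

The pink circle moved from (10, 3) to (4, 1), a distance of √(6² + 2²) ≈ 6.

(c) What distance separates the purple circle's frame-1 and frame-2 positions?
7

The purple circle moved from (14, 2) to (11, 8), a distance of √(3² + 6²) ≈ 7.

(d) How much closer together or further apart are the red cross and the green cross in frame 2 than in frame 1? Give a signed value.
-3

Distance in frame 1: 12. Distance in frame 2: 9.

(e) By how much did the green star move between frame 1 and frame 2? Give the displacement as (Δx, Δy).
(-5, -4)

The green star was at (16, 16) in frame 1 and (11, 12) in frame 2.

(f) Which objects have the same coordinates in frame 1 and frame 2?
the green pentagon, the orange pentagon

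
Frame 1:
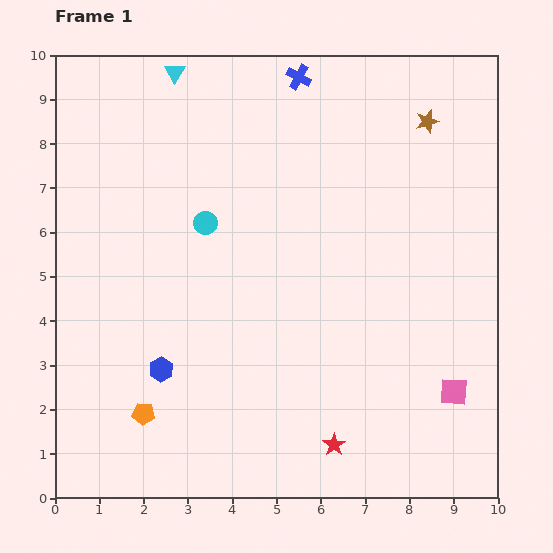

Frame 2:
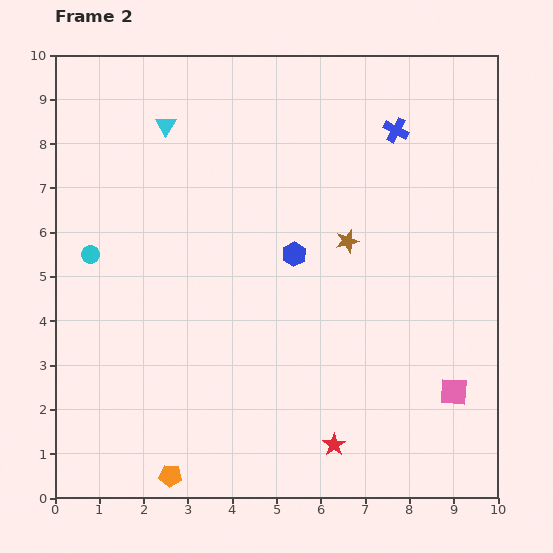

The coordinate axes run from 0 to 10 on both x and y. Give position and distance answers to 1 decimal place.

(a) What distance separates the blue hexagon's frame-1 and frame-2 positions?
4.0

The blue hexagon moved from (2.4, 2.9) to (5.4, 5.5), a distance of √(3.0² + 2.6²) ≈ 4.0.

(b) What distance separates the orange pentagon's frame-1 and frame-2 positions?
1.5

The orange pentagon moved from (2.0, 1.9) to (2.6, 0.5), a distance of √(0.6² + 1.4²) ≈ 1.5.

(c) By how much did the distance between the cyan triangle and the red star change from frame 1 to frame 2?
-1.0

Distance in frame 1: 9.1. Distance in frame 2: 8.1.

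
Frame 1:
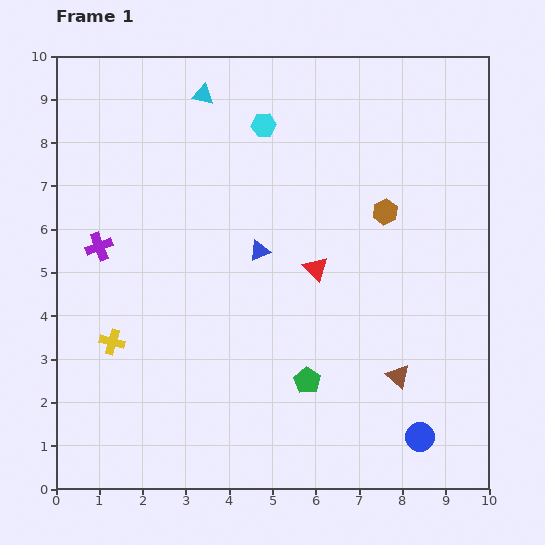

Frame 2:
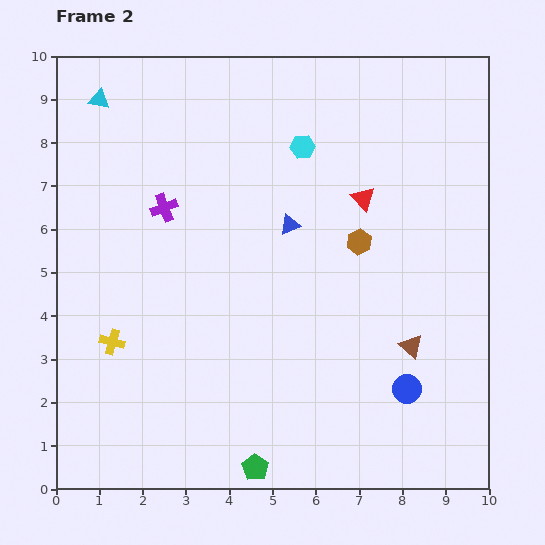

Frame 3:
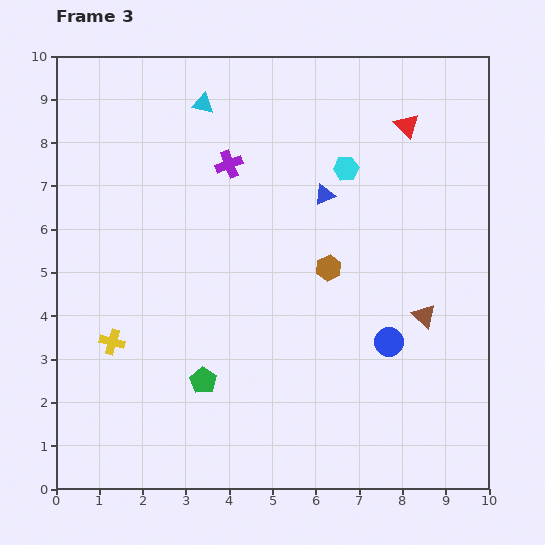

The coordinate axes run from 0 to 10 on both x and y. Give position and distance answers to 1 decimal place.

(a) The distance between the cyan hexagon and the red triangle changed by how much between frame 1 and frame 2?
-1.7

Distance in frame 1: 3.5. Distance in frame 2: 1.8.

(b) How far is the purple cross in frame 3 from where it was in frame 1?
3.6

The purple cross moved from (1.0, 5.6) to (4.0, 7.5), a distance of √(3.0² + 1.9²) ≈ 3.6.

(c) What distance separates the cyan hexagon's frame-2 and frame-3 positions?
1.1

The cyan hexagon moved from (5.7, 7.9) to (6.7, 7.4), a distance of √(1.0² + 0.5²) ≈ 1.1.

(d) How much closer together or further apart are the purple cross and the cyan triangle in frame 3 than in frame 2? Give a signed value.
-1.4

Distance in frame 2: 2.9. Distance in frame 3: 1.5.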